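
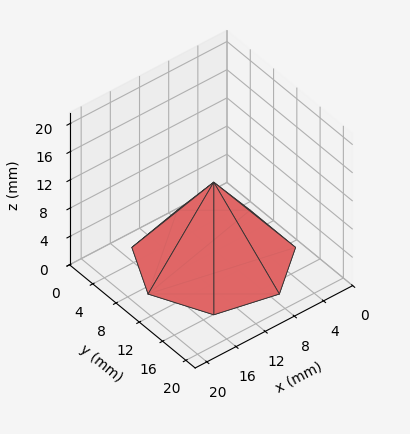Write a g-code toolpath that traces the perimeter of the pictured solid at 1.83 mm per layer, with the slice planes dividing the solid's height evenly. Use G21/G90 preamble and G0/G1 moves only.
Reading the render: the shape is a regular 7-sided pyramid, base circumscribed radius ≈ 9 mm, apex at z ≈ 11 mm (dimensions read to the nearest mm from the axis ticks). For the g-code, the solid's height is divided into equal slices at the stated Δz and each level perimeter traced with G1 moves after a G0 lift.

; perimeter-only toolpath
G21 ; units = mm
G90 ; absolute positioning
G28 ; home
; layer 1
G0 Z1.83
G0 X16.50 Y9.00
G1 X13.68 Y14.87
G1 X7.33 Y16.31
G1 X2.24 Y12.25
G1 X2.24 Y5.75
G1 X7.33 Y1.69
G1 X13.68 Y3.13
G1 X16.50 Y9.00
; layer 2
G0 Z3.67
G0 X15.00 Y9.00
G1 X12.74 Y13.69
G1 X7.67 Y14.85
G1 X3.59 Y11.60
G1 X3.59 Y6.40
G1 X7.67 Y3.15
G1 X12.74 Y4.31
G1 X15.00 Y9.00
; layer 3
G0 Z5.50
G0 X13.50 Y9.00
G1 X11.80 Y12.52
G1 X8.00 Y13.38
G1 X4.95 Y10.95
G1 X4.95 Y7.05
G1 X8.00 Y4.62
G1 X11.80 Y5.48
G1 X13.50 Y9.00
; layer 4
G0 Z7.33
G0 X12.00 Y9.00
G1 X10.87 Y11.35
G1 X8.33 Y11.92
G1 X6.30 Y10.30
G1 X6.30 Y7.70
G1 X8.33 Y6.08
G1 X10.87 Y6.65
G1 X12.00 Y9.00
; layer 5
G0 Z9.17
G0 X10.50 Y9.00
G1 X9.94 Y10.17
G1 X8.67 Y10.46
G1 X7.65 Y9.65
G1 X7.65 Y8.35
G1 X8.67 Y7.54
G1 X9.94 Y7.83
G1 X10.50 Y9.00
M2 ; end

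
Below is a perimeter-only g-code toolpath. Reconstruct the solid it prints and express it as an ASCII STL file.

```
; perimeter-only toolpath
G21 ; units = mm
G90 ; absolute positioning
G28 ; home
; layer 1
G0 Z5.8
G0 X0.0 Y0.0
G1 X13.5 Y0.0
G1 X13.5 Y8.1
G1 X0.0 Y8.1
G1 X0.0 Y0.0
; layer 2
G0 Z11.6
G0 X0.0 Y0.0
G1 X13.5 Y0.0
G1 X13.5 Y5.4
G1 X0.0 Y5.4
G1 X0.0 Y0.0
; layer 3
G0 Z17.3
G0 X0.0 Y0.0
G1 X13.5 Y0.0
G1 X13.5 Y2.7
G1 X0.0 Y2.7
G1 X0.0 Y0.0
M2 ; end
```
solid part
  facet normal 0.0000 0.0000 -1.0000
    outer loop
      vertex 13.5 10.8 0.0
      vertex 13.5 0.0 0.0
      vertex 0.0 0.0 0.0
    endloop
  endfacet
  facet normal 0.0000 0.0000 -1.0000
    outer loop
      vertex 0.0 10.8 0.0
      vertex 13.5 10.8 0.0
      vertex 0.0 0.0 0.0
    endloop
  endfacet
  facet normal 0.0000 -1.0000 0.0000
    outer loop
      vertex 0.0 0.0 0.0
      vertex 13.5 0.0 0.0
      vertex 13.5 0.0 23.1
    endloop
  endfacet
  facet normal 0.0000 -1.0000 0.0000
    outer loop
      vertex 0.0 0.0 0.0
      vertex 13.5 0.0 23.1
      vertex 0.0 0.0 23.1
    endloop
  endfacet
  facet normal 0.0000 0.9059 0.4235
    outer loop
      vertex 0.0 0.0 23.1
      vertex 13.5 0.0 23.1
      vertex 13.5 10.8 0.0
    endloop
  endfacet
  facet normal 0.0000 0.9059 0.4235
    outer loop
      vertex 0.0 0.0 23.1
      vertex 13.5 10.8 0.0
      vertex 0.0 10.8 0.0
    endloop
  endfacet
  facet normal -1.0000 0.0000 0.0000
    outer loop
      vertex 0.0 0.0 23.1
      vertex 0.0 10.8 0.0
      vertex 0.0 0.0 0.0
    endloop
  endfacet
  facet normal 1.0000 0.0000 0.0000
    outer loop
      vertex 13.5 0.0 0.0
      vertex 13.5 10.8 0.0
      vertex 13.5 0.0 23.1
    endloop
  endfacet
endsolid part

The G0 Z moves step by Δz≈5.8 mm. The G1 loops shrink linearly with z, so the solid tapers from its base footprint up to z≈23.1. Closing with a flat bottom cap and the tapered top and triangulating gives 8 facets — a wedge (ramp): 13.5 × 10.8 mm base, rising to 23.1 mm along the y=0 edge and sloping linearly to z=0 at y=10.8.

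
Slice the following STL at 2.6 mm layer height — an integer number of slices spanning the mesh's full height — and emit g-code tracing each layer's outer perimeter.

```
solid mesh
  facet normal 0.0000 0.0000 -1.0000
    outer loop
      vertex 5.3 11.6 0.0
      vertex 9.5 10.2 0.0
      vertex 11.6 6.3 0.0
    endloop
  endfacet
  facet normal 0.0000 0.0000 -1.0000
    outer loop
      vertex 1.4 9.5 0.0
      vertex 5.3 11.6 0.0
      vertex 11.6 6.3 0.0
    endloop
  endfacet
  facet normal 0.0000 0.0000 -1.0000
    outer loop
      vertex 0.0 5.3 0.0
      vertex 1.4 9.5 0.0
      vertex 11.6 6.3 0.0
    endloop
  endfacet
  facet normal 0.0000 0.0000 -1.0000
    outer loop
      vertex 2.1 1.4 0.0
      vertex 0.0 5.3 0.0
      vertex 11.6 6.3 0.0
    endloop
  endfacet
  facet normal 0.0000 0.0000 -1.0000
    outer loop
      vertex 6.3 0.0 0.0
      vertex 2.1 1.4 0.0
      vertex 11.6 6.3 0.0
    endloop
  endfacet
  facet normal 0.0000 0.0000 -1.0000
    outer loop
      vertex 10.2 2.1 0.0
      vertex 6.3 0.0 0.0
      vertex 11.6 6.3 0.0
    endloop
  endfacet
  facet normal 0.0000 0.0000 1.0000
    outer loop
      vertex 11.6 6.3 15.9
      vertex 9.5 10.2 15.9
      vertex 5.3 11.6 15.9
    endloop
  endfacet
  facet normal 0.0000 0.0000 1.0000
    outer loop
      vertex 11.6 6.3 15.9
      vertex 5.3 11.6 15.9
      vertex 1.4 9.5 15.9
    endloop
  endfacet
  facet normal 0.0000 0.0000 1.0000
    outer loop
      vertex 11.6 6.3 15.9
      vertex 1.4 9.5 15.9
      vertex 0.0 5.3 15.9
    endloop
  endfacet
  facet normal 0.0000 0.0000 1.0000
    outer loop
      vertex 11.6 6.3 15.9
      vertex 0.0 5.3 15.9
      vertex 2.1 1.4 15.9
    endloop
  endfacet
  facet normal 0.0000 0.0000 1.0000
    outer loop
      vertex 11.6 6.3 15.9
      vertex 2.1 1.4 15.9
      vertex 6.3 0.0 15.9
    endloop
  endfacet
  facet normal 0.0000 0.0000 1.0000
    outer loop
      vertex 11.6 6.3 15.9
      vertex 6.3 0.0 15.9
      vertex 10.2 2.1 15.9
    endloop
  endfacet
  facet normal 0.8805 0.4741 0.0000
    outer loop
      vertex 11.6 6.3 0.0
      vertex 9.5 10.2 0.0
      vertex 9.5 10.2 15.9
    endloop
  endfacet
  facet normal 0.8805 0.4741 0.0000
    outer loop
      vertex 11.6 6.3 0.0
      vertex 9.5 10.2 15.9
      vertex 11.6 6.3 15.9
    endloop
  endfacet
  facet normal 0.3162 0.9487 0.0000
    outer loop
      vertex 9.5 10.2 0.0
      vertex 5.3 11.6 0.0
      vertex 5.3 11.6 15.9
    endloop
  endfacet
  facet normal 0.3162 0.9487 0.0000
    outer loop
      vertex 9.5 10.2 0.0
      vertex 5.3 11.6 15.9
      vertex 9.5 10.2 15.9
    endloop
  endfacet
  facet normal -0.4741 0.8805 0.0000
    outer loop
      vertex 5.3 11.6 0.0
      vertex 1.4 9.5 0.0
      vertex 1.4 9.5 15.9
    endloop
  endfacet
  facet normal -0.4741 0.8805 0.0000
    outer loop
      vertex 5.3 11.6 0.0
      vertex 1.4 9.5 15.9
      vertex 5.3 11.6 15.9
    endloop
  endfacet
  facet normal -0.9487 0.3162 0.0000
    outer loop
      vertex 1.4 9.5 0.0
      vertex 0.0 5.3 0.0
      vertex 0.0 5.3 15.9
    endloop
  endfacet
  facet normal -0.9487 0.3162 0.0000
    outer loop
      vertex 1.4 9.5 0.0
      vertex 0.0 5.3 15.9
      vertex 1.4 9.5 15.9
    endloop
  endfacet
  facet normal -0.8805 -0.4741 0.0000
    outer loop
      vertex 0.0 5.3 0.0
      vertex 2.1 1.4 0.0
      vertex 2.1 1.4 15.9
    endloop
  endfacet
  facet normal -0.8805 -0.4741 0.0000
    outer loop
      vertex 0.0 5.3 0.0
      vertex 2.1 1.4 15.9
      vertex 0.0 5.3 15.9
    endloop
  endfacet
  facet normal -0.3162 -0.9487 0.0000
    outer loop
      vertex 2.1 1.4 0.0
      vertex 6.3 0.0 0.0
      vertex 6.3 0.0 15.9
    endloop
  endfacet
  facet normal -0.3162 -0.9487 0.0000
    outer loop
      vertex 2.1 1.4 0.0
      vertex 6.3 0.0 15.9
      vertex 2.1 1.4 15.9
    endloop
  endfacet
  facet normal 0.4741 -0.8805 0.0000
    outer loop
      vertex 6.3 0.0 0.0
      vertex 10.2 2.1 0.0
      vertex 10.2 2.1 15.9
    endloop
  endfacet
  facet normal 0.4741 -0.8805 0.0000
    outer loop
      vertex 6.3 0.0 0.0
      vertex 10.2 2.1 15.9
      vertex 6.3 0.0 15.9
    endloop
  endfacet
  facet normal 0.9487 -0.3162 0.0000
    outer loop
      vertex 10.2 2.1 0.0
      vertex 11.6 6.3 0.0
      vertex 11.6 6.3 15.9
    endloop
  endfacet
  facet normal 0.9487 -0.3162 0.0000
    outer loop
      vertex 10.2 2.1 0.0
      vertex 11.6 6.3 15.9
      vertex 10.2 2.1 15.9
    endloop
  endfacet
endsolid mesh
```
; perimeter-only toolpath
G21 ; units = mm
G90 ; absolute positioning
G28 ; home
; layer 1
G0 Z2.6
G0 X11.6 Y6.3
G1 X9.5 Y10.2
G1 X5.3 Y11.6
G1 X1.4 Y9.5
G1 X0.0 Y5.3
G1 X2.1 Y1.4
G1 X6.3 Y0.0
G1 X10.2 Y2.1
G1 X11.6 Y6.3
; layer 2
G0 Z5.3
G0 X11.6 Y6.3
G1 X9.5 Y10.2
G1 X5.3 Y11.6
G1 X1.4 Y9.5
G1 X0.0 Y5.3
G1 X2.1 Y1.4
G1 X6.3 Y0.0
G1 X10.2 Y2.1
G1 X11.6 Y6.3
; layer 3
G0 Z7.9
G0 X11.6 Y6.3
G1 X9.5 Y10.2
G1 X5.3 Y11.6
G1 X1.4 Y9.5
G1 X0.0 Y5.3
G1 X2.1 Y1.4
G1 X6.3 Y0.0
G1 X10.2 Y2.1
G1 X11.6 Y6.3
; layer 4
G0 Z10.6
G0 X11.6 Y6.3
G1 X9.5 Y10.2
G1 X5.3 Y11.6
G1 X1.4 Y9.5
G1 X0.0 Y5.3
G1 X2.1 Y1.4
G1 X6.3 Y0.0
G1 X10.2 Y2.1
G1 X11.6 Y6.3
; layer 5
G0 Z13.2
G0 X11.6 Y6.3
G1 X9.5 Y10.2
G1 X5.3 Y11.6
G1 X1.4 Y9.5
G1 X0.0 Y5.3
G1 X2.1 Y1.4
G1 X6.3 Y0.0
G1 X10.2 Y2.1
G1 X11.6 Y6.3
; layer 6
G0 Z15.9
G0 X11.6 Y6.3
G1 X9.5 Y10.2
G1 X5.3 Y11.6
G1 X1.4 Y9.5
G1 X0.0 Y5.3
G1 X2.1 Y1.4
G1 X6.3 Y0.0
G1 X10.2 Y2.1
G1 X11.6 Y6.3
M2 ; end

The solid is a regular 8-sided prism (a cylinder approximated with 8 flat sides), circumscribed radius ≈ 5.8 mm, height ≈ 15.9 mm. Slicing at Δz = 2.6 mm — 6 equal slices spanning the solid's height, so layer i sits at z = i·h/6 — gives 6 non-empty perimeters. Each is a 8-segment closed polygon; G0 lifts to the layer z and rapids to the start vertex, then G1 traces the edges.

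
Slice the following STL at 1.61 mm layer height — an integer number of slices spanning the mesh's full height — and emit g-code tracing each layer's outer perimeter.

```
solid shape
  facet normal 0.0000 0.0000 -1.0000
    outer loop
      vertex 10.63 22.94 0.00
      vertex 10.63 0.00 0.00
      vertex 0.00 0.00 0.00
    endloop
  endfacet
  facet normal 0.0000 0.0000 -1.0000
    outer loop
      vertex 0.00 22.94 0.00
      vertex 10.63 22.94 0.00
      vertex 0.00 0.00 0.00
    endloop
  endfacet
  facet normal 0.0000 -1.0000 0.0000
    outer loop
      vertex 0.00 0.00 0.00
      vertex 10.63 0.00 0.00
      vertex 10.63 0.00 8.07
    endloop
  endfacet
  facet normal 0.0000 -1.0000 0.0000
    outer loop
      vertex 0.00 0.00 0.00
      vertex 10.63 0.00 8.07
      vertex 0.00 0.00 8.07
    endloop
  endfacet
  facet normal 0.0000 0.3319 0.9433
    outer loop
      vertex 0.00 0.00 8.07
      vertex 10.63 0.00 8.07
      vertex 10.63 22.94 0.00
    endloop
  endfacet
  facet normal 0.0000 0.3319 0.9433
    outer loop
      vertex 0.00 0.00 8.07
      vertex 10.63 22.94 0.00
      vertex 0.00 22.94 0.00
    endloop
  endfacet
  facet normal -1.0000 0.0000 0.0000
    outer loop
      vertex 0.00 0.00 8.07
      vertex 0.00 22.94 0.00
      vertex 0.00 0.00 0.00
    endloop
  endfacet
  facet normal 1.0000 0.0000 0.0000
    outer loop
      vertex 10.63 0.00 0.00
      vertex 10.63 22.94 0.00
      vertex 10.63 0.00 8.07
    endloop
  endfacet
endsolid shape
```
; perimeter-only toolpath
G21 ; units = mm
G90 ; absolute positioning
G28 ; home
; layer 1
G0 Z1.61
G0 X0.00 Y0.00
G1 X10.63 Y0.00
G1 X10.63 Y18.35
G1 X0.00 Y18.35
G1 X0.00 Y0.00
; layer 2
G0 Z3.23
G0 X0.00 Y0.00
G1 X10.63 Y0.00
G1 X10.63 Y13.76
G1 X0.00 Y13.76
G1 X0.00 Y0.00
; layer 3
G0 Z4.84
G0 X0.00 Y0.00
G1 X10.63 Y0.00
G1 X10.63 Y9.18
G1 X0.00 Y9.18
G1 X0.00 Y0.00
; layer 4
G0 Z6.46
G0 X0.00 Y0.00
G1 X10.63 Y0.00
G1 X10.63 Y4.59
G1 X0.00 Y4.59
G1 X0.00 Y0.00
M2 ; end

The solid is a wedge (ramp): 10.6 × 22.9 mm base, rising to 8.07 mm along the y=0 edge and sloping linearly to z=0 at y=22.9. Slicing at Δz = 1.61 mm — 5 equal slices spanning the solid's height, so layer i sits at z = i·h/5 — gives 4 non-empty perimeters. Each is a 4-segment closed polygon; G0 lifts to the layer z and rapids to the start vertex, then G1 traces the edges. The cross-section shrinks linearly with z (the slice at the apex is degenerate and omitted).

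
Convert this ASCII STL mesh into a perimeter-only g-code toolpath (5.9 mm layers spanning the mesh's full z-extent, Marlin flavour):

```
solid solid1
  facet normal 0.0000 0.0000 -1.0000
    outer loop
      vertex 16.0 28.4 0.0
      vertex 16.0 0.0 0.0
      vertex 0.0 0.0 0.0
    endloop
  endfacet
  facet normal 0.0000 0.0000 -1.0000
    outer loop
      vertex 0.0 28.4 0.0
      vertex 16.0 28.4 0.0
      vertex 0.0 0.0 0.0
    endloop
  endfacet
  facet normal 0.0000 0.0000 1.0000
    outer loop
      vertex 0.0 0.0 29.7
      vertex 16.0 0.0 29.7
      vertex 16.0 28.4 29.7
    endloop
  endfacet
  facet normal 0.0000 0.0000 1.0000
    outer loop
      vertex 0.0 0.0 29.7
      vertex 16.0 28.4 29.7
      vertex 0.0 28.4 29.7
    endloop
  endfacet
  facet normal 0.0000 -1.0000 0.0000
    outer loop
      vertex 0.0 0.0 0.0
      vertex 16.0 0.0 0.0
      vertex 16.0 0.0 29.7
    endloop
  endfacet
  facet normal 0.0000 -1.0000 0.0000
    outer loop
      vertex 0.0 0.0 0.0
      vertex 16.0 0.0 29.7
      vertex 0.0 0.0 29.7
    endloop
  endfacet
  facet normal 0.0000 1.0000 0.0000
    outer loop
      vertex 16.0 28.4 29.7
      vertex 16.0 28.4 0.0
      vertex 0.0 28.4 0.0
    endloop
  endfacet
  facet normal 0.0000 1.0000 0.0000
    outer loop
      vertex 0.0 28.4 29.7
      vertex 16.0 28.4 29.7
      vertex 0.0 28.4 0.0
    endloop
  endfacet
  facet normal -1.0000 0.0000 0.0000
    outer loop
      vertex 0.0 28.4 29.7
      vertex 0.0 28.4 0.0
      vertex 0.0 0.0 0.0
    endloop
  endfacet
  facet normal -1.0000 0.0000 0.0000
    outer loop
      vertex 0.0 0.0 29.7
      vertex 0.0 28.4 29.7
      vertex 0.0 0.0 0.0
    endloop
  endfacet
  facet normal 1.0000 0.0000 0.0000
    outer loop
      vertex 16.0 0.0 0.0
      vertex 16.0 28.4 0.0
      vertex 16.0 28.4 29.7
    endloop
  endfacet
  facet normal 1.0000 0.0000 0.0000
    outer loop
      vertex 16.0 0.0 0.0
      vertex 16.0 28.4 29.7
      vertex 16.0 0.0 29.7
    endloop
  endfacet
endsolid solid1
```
; perimeter-only toolpath
G21 ; units = mm
G90 ; absolute positioning
G28 ; home
; layer 1
G0 Z5.9
G0 X0.0 Y0.0
G1 X16.0 Y0.0
G1 X16.0 Y28.4
G1 X0.0 Y28.4
G1 X0.0 Y0.0
; layer 2
G0 Z11.9
G0 X0.0 Y0.0
G1 X16.0 Y0.0
G1 X16.0 Y28.4
G1 X0.0 Y28.4
G1 X0.0 Y0.0
; layer 3
G0 Z17.8
G0 X0.0 Y0.0
G1 X16.0 Y0.0
G1 X16.0 Y28.4
G1 X0.0 Y28.4
G1 X0.0 Y0.0
; layer 4
G0 Z23.8
G0 X0.0 Y0.0
G1 X16.0 Y0.0
G1 X16.0 Y28.4
G1 X0.0 Y28.4
G1 X0.0 Y0.0
; layer 5
G0 Z29.7
G0 X0.0 Y0.0
G1 X16.0 Y0.0
G1 X16.0 Y28.4
G1 X0.0 Y28.4
G1 X0.0 Y0.0
M2 ; end

The solid is a rectangular box, roughly 16 × 28.4 mm footprint and 29.7 mm tall. Slicing at Δz = 5.9 mm — 5 equal slices spanning the solid's height, so layer i sits at z = i·h/5 — gives 5 non-empty perimeters. Each is a 4-segment closed polygon; G0 lifts to the layer z and rapids to the start vertex, then G1 traces the edges.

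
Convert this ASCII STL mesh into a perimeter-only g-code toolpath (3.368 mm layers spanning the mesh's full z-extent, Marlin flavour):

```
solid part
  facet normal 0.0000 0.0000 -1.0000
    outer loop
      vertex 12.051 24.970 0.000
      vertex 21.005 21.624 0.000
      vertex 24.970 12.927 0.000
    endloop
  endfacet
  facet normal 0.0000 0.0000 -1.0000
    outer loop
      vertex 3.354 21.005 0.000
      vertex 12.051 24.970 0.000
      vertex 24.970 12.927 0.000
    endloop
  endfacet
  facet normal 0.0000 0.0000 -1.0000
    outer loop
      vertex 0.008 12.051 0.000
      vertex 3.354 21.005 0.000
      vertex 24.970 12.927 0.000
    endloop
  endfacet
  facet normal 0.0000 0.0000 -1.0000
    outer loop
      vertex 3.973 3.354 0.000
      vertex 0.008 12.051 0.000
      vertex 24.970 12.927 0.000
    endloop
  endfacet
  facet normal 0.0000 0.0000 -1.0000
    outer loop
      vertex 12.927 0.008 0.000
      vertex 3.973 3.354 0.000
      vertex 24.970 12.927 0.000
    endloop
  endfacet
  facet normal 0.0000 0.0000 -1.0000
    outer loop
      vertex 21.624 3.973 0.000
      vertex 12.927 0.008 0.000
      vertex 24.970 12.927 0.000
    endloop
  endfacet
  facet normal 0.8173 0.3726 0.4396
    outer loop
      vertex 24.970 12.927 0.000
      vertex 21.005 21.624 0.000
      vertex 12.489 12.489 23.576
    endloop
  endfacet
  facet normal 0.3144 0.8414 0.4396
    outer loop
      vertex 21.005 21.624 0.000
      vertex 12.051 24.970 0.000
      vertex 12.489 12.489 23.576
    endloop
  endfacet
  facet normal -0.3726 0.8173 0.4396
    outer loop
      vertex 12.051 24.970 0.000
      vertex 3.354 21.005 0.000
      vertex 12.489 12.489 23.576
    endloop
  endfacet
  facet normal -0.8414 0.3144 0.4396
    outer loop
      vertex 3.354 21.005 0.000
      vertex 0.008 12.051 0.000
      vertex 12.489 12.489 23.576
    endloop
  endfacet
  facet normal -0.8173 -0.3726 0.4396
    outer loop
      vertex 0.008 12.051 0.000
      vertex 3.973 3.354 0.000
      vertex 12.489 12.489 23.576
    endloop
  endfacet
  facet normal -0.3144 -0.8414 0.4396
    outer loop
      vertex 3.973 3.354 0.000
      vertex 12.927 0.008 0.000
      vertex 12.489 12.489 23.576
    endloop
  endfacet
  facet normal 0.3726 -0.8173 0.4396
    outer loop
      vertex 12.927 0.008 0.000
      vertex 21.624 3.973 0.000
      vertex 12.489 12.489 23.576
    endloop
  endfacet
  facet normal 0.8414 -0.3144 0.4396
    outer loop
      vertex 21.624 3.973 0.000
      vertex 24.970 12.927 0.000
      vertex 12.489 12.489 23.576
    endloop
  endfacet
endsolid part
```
; perimeter-only toolpath
G21 ; units = mm
G90 ; absolute positioning
G28 ; home
; layer 1
G0 Z3.368
G0 X23.187 Y12.864
G1 X19.788 Y20.319
G1 X12.114 Y23.187
G1 X4.659 Y19.788
G1 X1.791 Y12.114
G1 X5.190 Y4.659
G1 X12.864 Y1.791
G1 X20.319 Y5.190
G1 X23.187 Y12.864
; layer 2
G0 Z6.736
G0 X21.404 Y12.802
G1 X18.572 Y19.014
G1 X12.176 Y21.404
G1 X5.964 Y18.572
G1 X3.574 Y12.176
G1 X6.406 Y5.964
G1 X12.802 Y3.574
G1 X19.014 Y6.406
G1 X21.404 Y12.802
; layer 3
G0 Z10.104
G0 X19.621 Y12.739
G1 X17.355 Y17.709
G1 X12.239 Y19.621
G1 X7.269 Y17.355
G1 X5.357 Y12.239
G1 X7.623 Y7.269
G1 X12.739 Y5.357
G1 X17.709 Y7.623
G1 X19.621 Y12.739
; layer 4
G0 Z13.472
G0 X17.838 Y12.677
G1 X16.139 Y16.404
G1 X12.301 Y17.838
G1 X8.574 Y16.139
G1 X7.140 Y12.301
G1 X8.839 Y8.574
G1 X12.677 Y7.140
G1 X16.404 Y8.839
G1 X17.838 Y12.677
; layer 5
G0 Z16.840
G0 X16.055 Y12.614
G1 X14.922 Y15.099
G1 X12.364 Y16.055
G1 X9.879 Y14.922
G1 X8.923 Y12.364
G1 X10.056 Y9.879
G1 X12.614 Y8.923
G1 X15.099 Y10.056
G1 X16.055 Y12.614
; layer 6
G0 Z20.208
G0 X14.272 Y12.552
G1 X13.706 Y13.794
G1 X12.426 Y14.272
G1 X11.184 Y13.706
G1 X10.706 Y12.426
G1 X11.272 Y11.184
G1 X12.552 Y10.706
G1 X13.794 Y11.272
G1 X14.272 Y12.552
M2 ; end

The solid is a regular 8-sided pyramid, base circumscribed radius ≈ 12.5 mm, apex at z ≈ 23.6 mm. Slicing at Δz = 3.368 mm — 7 equal slices spanning the solid's height, so layer i sits at z = i·h/7 — gives 6 non-empty perimeters. Each is a 8-segment closed polygon; G0 lifts to the layer z and rapids to the start vertex, then G1 traces the edges. The cross-section shrinks linearly with z (the slice at the apex is degenerate and omitted).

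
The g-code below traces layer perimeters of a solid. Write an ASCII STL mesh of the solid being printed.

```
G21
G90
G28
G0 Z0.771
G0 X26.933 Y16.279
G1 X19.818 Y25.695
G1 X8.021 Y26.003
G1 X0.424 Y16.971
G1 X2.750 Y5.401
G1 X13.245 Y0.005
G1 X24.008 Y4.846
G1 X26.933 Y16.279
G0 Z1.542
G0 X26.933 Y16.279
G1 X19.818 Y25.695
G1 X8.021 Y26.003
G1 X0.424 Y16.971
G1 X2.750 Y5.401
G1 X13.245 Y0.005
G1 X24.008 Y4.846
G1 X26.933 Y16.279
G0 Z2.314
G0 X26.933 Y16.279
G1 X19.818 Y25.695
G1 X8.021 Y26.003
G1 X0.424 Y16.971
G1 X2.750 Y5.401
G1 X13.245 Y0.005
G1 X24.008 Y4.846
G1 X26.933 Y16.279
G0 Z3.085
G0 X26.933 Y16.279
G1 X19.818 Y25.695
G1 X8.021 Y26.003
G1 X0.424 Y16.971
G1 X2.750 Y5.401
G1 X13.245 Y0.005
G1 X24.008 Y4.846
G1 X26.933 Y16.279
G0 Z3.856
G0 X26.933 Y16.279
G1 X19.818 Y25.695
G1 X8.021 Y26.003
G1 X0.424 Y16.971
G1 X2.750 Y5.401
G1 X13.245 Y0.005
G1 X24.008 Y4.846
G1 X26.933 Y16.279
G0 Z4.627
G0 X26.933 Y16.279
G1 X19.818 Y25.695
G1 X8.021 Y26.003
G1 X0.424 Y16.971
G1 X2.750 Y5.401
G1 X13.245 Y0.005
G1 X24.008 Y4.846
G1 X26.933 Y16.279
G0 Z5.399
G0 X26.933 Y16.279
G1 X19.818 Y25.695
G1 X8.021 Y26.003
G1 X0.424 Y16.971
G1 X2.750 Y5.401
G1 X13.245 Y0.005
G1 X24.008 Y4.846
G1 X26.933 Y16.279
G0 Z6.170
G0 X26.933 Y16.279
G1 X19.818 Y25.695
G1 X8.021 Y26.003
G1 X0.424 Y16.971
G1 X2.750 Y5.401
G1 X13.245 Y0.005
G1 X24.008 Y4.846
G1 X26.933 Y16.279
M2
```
solid part
  facet normal 0.0000 0.0000 -1.0000
    outer loop
      vertex 8.021 26.003 0.000
      vertex 19.818 25.695 0.000
      vertex 26.933 16.279 0.000
    endloop
  endfacet
  facet normal 0.0000 0.0000 -1.0000
    outer loop
      vertex 0.424 16.971 0.000
      vertex 8.021 26.003 0.000
      vertex 26.933 16.279 0.000
    endloop
  endfacet
  facet normal 0.0000 0.0000 -1.0000
    outer loop
      vertex 2.750 5.401 0.000
      vertex 0.424 16.971 0.000
      vertex 26.933 16.279 0.000
    endloop
  endfacet
  facet normal 0.0000 0.0000 -1.0000
    outer loop
      vertex 13.245 0.005 0.000
      vertex 2.750 5.401 0.000
      vertex 26.933 16.279 0.000
    endloop
  endfacet
  facet normal 0.0000 0.0000 -1.0000
    outer loop
      vertex 24.008 4.846 0.000
      vertex 13.245 0.005 0.000
      vertex 26.933 16.279 0.000
    endloop
  endfacet
  facet normal 0.0000 0.0000 1.0000
    outer loop
      vertex 26.933 16.279 6.170
      vertex 19.818 25.695 6.170
      vertex 8.021 26.003 6.170
    endloop
  endfacet
  facet normal 0.0000 0.0000 1.0000
    outer loop
      vertex 26.933 16.279 6.170
      vertex 8.021 26.003 6.170
      vertex 0.424 16.971 6.170
    endloop
  endfacet
  facet normal 0.0000 0.0000 1.0000
    outer loop
      vertex 26.933 16.279 6.170
      vertex 0.424 16.971 6.170
      vertex 2.750 5.401 6.170
    endloop
  endfacet
  facet normal 0.0000 0.0000 1.0000
    outer loop
      vertex 26.933 16.279 6.170
      vertex 2.750 5.401 6.170
      vertex 13.245 0.005 6.170
    endloop
  endfacet
  facet normal 0.0000 0.0000 1.0000
    outer loop
      vertex 26.933 16.279 6.170
      vertex 13.245 0.005 6.170
      vertex 24.008 4.846 6.170
    endloop
  endfacet
  facet normal 0.7978 0.6029 0.0000
    outer loop
      vertex 26.933 16.279 0.000
      vertex 19.818 25.695 0.000
      vertex 19.818 25.695 6.170
    endloop
  endfacet
  facet normal 0.7978 0.6029 0.0000
    outer loop
      vertex 26.933 16.279 0.000
      vertex 19.818 25.695 6.170
      vertex 26.933 16.279 6.170
    endloop
  endfacet
  facet normal 0.0261 0.9997 0.0000
    outer loop
      vertex 19.818 25.695 0.000
      vertex 8.021 26.003 0.000
      vertex 8.021 26.003 6.170
    endloop
  endfacet
  facet normal 0.0261 0.9997 0.0000
    outer loop
      vertex 19.818 25.695 0.000
      vertex 8.021 26.003 6.170
      vertex 19.818 25.695 6.170
    endloop
  endfacet
  facet normal -0.7653 0.6437 0.0000
    outer loop
      vertex 8.021 26.003 0.000
      vertex 0.424 16.971 0.000
      vertex 0.424 16.971 6.170
    endloop
  endfacet
  facet normal -0.7653 0.6437 0.0000
    outer loop
      vertex 8.021 26.003 0.000
      vertex 0.424 16.971 6.170
      vertex 8.021 26.003 6.170
    endloop
  endfacet
  facet normal -0.9804 -0.1971 0.0000
    outer loop
      vertex 0.424 16.971 0.000
      vertex 2.750 5.401 0.000
      vertex 2.750 5.401 6.170
    endloop
  endfacet
  facet normal -0.9804 -0.1971 0.0000
    outer loop
      vertex 0.424 16.971 0.000
      vertex 2.750 5.401 6.170
      vertex 0.424 16.971 6.170
    endloop
  endfacet
  facet normal -0.4573 -0.8893 0.0000
    outer loop
      vertex 2.750 5.401 0.000
      vertex 13.245 0.005 0.000
      vertex 13.245 0.005 6.170
    endloop
  endfacet
  facet normal -0.4573 -0.8893 0.0000
    outer loop
      vertex 2.750 5.401 0.000
      vertex 13.245 0.005 6.170
      vertex 2.750 5.401 6.170
    endloop
  endfacet
  facet normal 0.4102 -0.9120 0.0000
    outer loop
      vertex 13.245 0.005 0.000
      vertex 24.008 4.846 0.000
      vertex 24.008 4.846 6.170
    endloop
  endfacet
  facet normal 0.4102 -0.9120 0.0000
    outer loop
      vertex 13.245 0.005 0.000
      vertex 24.008 4.846 6.170
      vertex 13.245 0.005 6.170
    endloop
  endfacet
  facet normal 0.9688 -0.2479 0.0000
    outer loop
      vertex 24.008 4.846 0.000
      vertex 26.933 16.279 0.000
      vertex 26.933 16.279 6.170
    endloop
  endfacet
  facet normal 0.9688 -0.2479 0.0000
    outer loop
      vertex 24.008 4.846 0.000
      vertex 26.933 16.279 6.170
      vertex 24.008 4.846 6.170
    endloop
  endfacet
endsolid part

The G0 Z moves step by Δz≈0.771 mm. Every layer's G1 loop is the same polygon, so the solid is a straight extrusion of it from z=0 to z≈6.17. Closing with flat bottom and top caps and triangulating gives 24 facets — a regular 7-sided prism (a cylinder approximated with 7 flat sides), circumscribed radius ≈ 13.6 mm, height ≈ 6.17 mm.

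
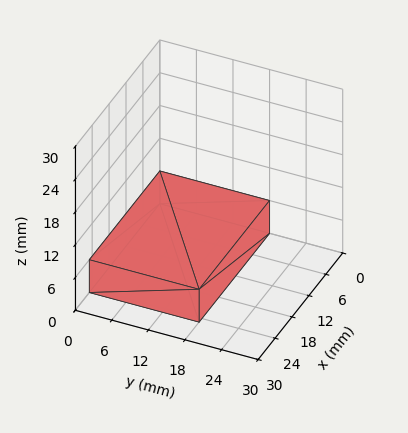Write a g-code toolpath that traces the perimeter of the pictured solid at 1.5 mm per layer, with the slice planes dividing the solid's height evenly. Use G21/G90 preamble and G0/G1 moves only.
Reading the render: the shape is a rectangular box, roughly 25 × 18 mm footprint and 6 mm tall (dimensions read to the nearest mm from the axis ticks). For the g-code, the solid's height is divided into equal slices at the stated Δz and each level perimeter traced with G1 moves after a G0 lift.

; perimeter-only toolpath
G21 ; units = mm
G90 ; absolute positioning
G28 ; home
; layer 1
G0 Z1.5
G0 X0.0 Y0.0
G1 X25.0 Y0.0
G1 X25.0 Y18.0
G1 X0.0 Y18.0
G1 X0.0 Y0.0
; layer 2
G0 Z3.0
G0 X0.0 Y0.0
G1 X25.0 Y0.0
G1 X25.0 Y18.0
G1 X0.0 Y18.0
G1 X0.0 Y0.0
; layer 3
G0 Z4.5
G0 X0.0 Y0.0
G1 X25.0 Y0.0
G1 X25.0 Y18.0
G1 X0.0 Y18.0
G1 X0.0 Y0.0
; layer 4
G0 Z6.0
G0 X0.0 Y0.0
G1 X25.0 Y0.0
G1 X25.0 Y18.0
G1 X0.0 Y18.0
G1 X0.0 Y0.0
M2 ; end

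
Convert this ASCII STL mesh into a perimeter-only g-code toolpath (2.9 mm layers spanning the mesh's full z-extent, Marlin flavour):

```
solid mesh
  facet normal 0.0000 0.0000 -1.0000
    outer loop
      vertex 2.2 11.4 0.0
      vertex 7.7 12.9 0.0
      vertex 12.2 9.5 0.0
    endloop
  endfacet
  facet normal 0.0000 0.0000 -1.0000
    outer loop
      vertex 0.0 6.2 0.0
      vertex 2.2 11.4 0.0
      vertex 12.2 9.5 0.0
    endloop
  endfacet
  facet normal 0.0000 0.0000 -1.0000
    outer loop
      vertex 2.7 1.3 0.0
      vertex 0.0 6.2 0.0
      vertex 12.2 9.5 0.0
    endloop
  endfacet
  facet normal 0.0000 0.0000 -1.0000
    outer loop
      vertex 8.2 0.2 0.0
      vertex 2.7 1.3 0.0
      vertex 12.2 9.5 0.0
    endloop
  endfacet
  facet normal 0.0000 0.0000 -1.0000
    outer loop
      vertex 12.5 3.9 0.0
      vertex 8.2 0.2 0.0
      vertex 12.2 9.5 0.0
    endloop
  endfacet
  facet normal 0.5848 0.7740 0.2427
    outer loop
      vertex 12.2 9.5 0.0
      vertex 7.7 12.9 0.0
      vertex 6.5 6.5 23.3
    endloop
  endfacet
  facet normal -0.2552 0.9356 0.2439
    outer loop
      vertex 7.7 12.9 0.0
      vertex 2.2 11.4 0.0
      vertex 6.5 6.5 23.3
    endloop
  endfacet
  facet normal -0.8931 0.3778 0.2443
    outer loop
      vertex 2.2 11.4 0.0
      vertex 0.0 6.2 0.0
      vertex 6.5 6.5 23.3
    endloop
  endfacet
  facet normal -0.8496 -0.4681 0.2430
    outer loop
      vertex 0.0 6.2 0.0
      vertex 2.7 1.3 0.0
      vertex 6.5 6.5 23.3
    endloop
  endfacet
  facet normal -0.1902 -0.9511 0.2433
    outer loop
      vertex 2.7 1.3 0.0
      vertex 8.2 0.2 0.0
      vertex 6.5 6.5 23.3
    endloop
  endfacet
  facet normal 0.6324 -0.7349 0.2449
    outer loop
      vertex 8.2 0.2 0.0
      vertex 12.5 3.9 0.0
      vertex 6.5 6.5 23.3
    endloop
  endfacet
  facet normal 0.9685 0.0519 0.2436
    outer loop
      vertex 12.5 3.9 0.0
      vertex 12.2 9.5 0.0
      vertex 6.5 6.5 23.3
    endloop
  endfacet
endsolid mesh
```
; perimeter-only toolpath
G21 ; units = mm
G90 ; absolute positioning
G28 ; home
; layer 1
G0 Z2.9
G0 X11.5 Y9.1
G1 X7.5 Y12.1
G1 X2.7 Y10.8
G1 X0.8 Y6.2
G1 X3.2 Y1.9
G1 X8.0 Y1.0
G1 X11.8 Y4.2
G1 X11.5 Y9.1
; layer 2
G0 Z5.8
G0 X10.8 Y8.8
G1 X7.4 Y11.3
G1 X3.3 Y10.2
G1 X1.6 Y6.3
G1 X3.7 Y2.6
G1 X7.8 Y1.8
G1 X11.0 Y4.5
G1 X10.8 Y8.8
; layer 3
G0 Z8.7
G0 X10.1 Y8.4
G1 X7.2 Y10.5
G1 X3.8 Y9.6
G1 X2.4 Y6.3
G1 X4.1 Y3.2
G1 X7.6 Y2.6
G1 X10.2 Y4.9
G1 X10.1 Y8.4
; layer 4
G0 Z11.7
G0 X9.3 Y8.0
G1 X7.1 Y9.7
G1 X4.3 Y8.9
G1 X3.2 Y6.3
G1 X4.6 Y3.9
G1 X7.3 Y3.4
G1 X9.5 Y5.2
G1 X9.3 Y8.0
; layer 5
G0 Z14.6
G0 X8.6 Y7.6
G1 X7.0 Y8.9
G1 X4.9 Y8.3
G1 X4.1 Y6.4
G1 X5.1 Y4.5
G1 X7.1 Y4.1
G1 X8.8 Y5.5
G1 X8.6 Y7.6
; layer 6
G0 Z17.5
G0 X7.9 Y7.2
G1 X6.8 Y8.1
G1 X5.4 Y7.7
G1 X4.9 Y6.4
G1 X5.5 Y5.2
G1 X6.9 Y4.9
G1 X8.0 Y5.8
G1 X7.9 Y7.2
; layer 7
G0 Z20.4
G0 X7.2 Y6.9
G1 X6.7 Y7.3
G1 X6.0 Y7.1
G1 X5.7 Y6.5
G1 X6.0 Y5.8
G1 X6.7 Y5.7
G1 X7.2 Y6.2
G1 X7.2 Y6.9
M2 ; end

The solid is a regular 7-sided pyramid, base circumscribed radius ≈ 6.5 mm, apex at z ≈ 23.3 mm. Slicing at Δz = 2.9 mm — 8 equal slices spanning the solid's height, so layer i sits at z = i·h/8 — gives 7 non-empty perimeters. Each is a 7-segment closed polygon; G0 lifts to the layer z and rapids to the start vertex, then G1 traces the edges. The cross-section shrinks linearly with z (the slice at the apex is degenerate and omitted).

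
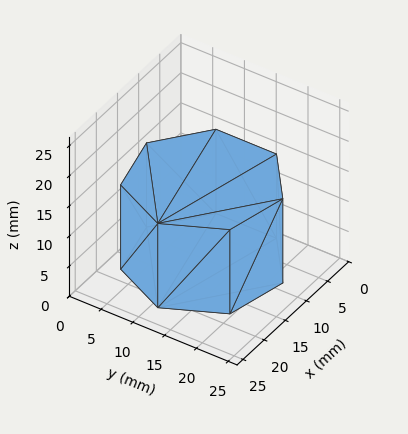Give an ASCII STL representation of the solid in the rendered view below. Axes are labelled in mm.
Reading the render: the shape is a regular 7-sided prism (a cylinder approximated with 7 flat sides), circumscribed radius ≈ 11 mm, height ≈ 14 mm (dimensions read to the nearest mm from the axis ticks). For the STL, each face is triangulated and given an outward normal.

solid part
  facet normal 0.0000 0.0000 -1.0000
    outer loop
      vertex 8.55 21.72 0.00
      vertex 17.86 19.60 0.00
      vertex 22.00 11.00 0.00
    endloop
  endfacet
  facet normal 0.0000 0.0000 -1.0000
    outer loop
      vertex 1.09 15.77 0.00
      vertex 8.55 21.72 0.00
      vertex 22.00 11.00 0.00
    endloop
  endfacet
  facet normal 0.0000 0.0000 -1.0000
    outer loop
      vertex 1.09 6.23 0.00
      vertex 1.09 15.77 0.00
      vertex 22.00 11.00 0.00
    endloop
  endfacet
  facet normal 0.0000 0.0000 -1.0000
    outer loop
      vertex 8.55 0.28 0.00
      vertex 1.09 6.23 0.00
      vertex 22.00 11.00 0.00
    endloop
  endfacet
  facet normal 0.0000 0.0000 -1.0000
    outer loop
      vertex 17.86 2.40 0.00
      vertex 8.55 0.28 0.00
      vertex 22.00 11.00 0.00
    endloop
  endfacet
  facet normal 0.0000 0.0000 1.0000
    outer loop
      vertex 22.00 11.00 14.00
      vertex 17.86 19.60 14.00
      vertex 8.55 21.72 14.00
    endloop
  endfacet
  facet normal 0.0000 0.0000 1.0000
    outer loop
      vertex 22.00 11.00 14.00
      vertex 8.55 21.72 14.00
      vertex 1.09 15.77 14.00
    endloop
  endfacet
  facet normal 0.0000 0.0000 1.0000
    outer loop
      vertex 22.00 11.00 14.00
      vertex 1.09 15.77 14.00
      vertex 1.09 6.23 14.00
    endloop
  endfacet
  facet normal 0.0000 0.0000 1.0000
    outer loop
      vertex 22.00 11.00 14.00
      vertex 1.09 6.23 14.00
      vertex 8.55 0.28 14.00
    endloop
  endfacet
  facet normal 0.0000 0.0000 1.0000
    outer loop
      vertex 22.00 11.00 14.00
      vertex 8.55 0.28 14.00
      vertex 17.86 2.40 14.00
    endloop
  endfacet
  facet normal 0.9010 0.4338 0.0000
    outer loop
      vertex 22.00 11.00 0.00
      vertex 17.86 19.60 0.00
      vertex 17.86 19.60 14.00
    endloop
  endfacet
  facet normal 0.9010 0.4338 0.0000
    outer loop
      vertex 22.00 11.00 0.00
      vertex 17.86 19.60 14.00
      vertex 22.00 11.00 14.00
    endloop
  endfacet
  facet normal 0.2220 0.9750 0.0000
    outer loop
      vertex 17.86 19.60 0.00
      vertex 8.55 21.72 0.00
      vertex 8.55 21.72 14.00
    endloop
  endfacet
  facet normal 0.2220 0.9750 0.0000
    outer loop
      vertex 17.86 19.60 0.00
      vertex 8.55 21.72 14.00
      vertex 17.86 19.60 14.00
    endloop
  endfacet
  facet normal -0.6235 0.7818 0.0000
    outer loop
      vertex 8.55 21.72 0.00
      vertex 1.09 15.77 0.00
      vertex 1.09 15.77 14.00
    endloop
  endfacet
  facet normal -0.6235 0.7818 0.0000
    outer loop
      vertex 8.55 21.72 0.00
      vertex 1.09 15.77 14.00
      vertex 8.55 21.72 14.00
    endloop
  endfacet
  facet normal -1.0000 0.0000 0.0000
    outer loop
      vertex 1.09 15.77 0.00
      vertex 1.09 6.23 0.00
      vertex 1.09 6.23 14.00
    endloop
  endfacet
  facet normal -1.0000 0.0000 0.0000
    outer loop
      vertex 1.09 15.77 0.00
      vertex 1.09 6.23 14.00
      vertex 1.09 15.77 14.00
    endloop
  endfacet
  facet normal -0.6235 -0.7818 0.0000
    outer loop
      vertex 1.09 6.23 0.00
      vertex 8.55 0.28 0.00
      vertex 8.55 0.28 14.00
    endloop
  endfacet
  facet normal -0.6235 -0.7818 0.0000
    outer loop
      vertex 1.09 6.23 0.00
      vertex 8.55 0.28 14.00
      vertex 1.09 6.23 14.00
    endloop
  endfacet
  facet normal 0.2220 -0.9750 0.0000
    outer loop
      vertex 8.55 0.28 0.00
      vertex 17.86 2.40 0.00
      vertex 17.86 2.40 14.00
    endloop
  endfacet
  facet normal 0.2220 -0.9750 0.0000
    outer loop
      vertex 8.55 0.28 0.00
      vertex 17.86 2.40 14.00
      vertex 8.55 0.28 14.00
    endloop
  endfacet
  facet normal 0.9010 -0.4338 0.0000
    outer loop
      vertex 17.86 2.40 0.00
      vertex 22.00 11.00 0.00
      vertex 22.00 11.00 14.00
    endloop
  endfacet
  facet normal 0.9010 -0.4338 0.0000
    outer loop
      vertex 17.86 2.40 0.00
      vertex 22.00 11.00 14.00
      vertex 17.86 2.40 14.00
    endloop
  endfacet
endsolid part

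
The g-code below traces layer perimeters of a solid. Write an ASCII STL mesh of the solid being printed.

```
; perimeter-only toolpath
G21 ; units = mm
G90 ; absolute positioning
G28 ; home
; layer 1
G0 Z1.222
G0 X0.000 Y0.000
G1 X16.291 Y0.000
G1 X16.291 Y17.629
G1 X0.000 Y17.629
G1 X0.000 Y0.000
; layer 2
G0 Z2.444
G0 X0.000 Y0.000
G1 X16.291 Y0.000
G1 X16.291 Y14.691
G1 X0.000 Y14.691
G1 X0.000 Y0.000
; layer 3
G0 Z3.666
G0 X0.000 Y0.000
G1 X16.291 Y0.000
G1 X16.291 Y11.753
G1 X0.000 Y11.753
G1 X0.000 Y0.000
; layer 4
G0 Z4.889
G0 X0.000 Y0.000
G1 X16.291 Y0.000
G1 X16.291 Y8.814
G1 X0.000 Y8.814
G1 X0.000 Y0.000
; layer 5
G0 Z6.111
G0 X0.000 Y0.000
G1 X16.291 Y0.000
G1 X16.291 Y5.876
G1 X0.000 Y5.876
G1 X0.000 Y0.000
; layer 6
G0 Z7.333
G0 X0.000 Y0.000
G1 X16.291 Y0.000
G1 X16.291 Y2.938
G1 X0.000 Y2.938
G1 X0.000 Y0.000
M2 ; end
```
solid part
  facet normal 0.0000 0.0000 -1.0000
    outer loop
      vertex 16.291 20.567 0.000
      vertex 16.291 0.000 0.000
      vertex 0.000 0.000 0.000
    endloop
  endfacet
  facet normal 0.0000 0.0000 -1.0000
    outer loop
      vertex 0.000 20.567 0.000
      vertex 16.291 20.567 0.000
      vertex 0.000 0.000 0.000
    endloop
  endfacet
  facet normal 0.0000 -1.0000 0.0000
    outer loop
      vertex 0.000 0.000 0.000
      vertex 16.291 0.000 0.000
      vertex 16.291 0.000 8.555
    endloop
  endfacet
  facet normal 0.0000 -1.0000 0.0000
    outer loop
      vertex 0.000 0.000 0.000
      vertex 16.291 0.000 8.555
      vertex 0.000 0.000 8.555
    endloop
  endfacet
  facet normal 0.0000 0.3841 0.9233
    outer loop
      vertex 0.000 0.000 8.555
      vertex 16.291 0.000 8.555
      vertex 16.291 20.567 0.000
    endloop
  endfacet
  facet normal 0.0000 0.3841 0.9233
    outer loop
      vertex 0.000 0.000 8.555
      vertex 16.291 20.567 0.000
      vertex 0.000 20.567 0.000
    endloop
  endfacet
  facet normal -1.0000 0.0000 0.0000
    outer loop
      vertex 0.000 0.000 8.555
      vertex 0.000 20.567 0.000
      vertex 0.000 0.000 0.000
    endloop
  endfacet
  facet normal 1.0000 0.0000 0.0000
    outer loop
      vertex 16.291 0.000 0.000
      vertex 16.291 20.567 0.000
      vertex 16.291 0.000 8.555
    endloop
  endfacet
endsolid part

The G0 Z moves step by Δz≈1.222 mm. The G1 loops shrink linearly with z, so the solid tapers from its base footprint up to z≈8.55. Closing with a flat bottom cap and the tapered top and triangulating gives 8 facets — a wedge (ramp): 16.3 × 20.6 mm base, rising to 8.55 mm along the y=0 edge and sloping linearly to z=0 at y=20.6.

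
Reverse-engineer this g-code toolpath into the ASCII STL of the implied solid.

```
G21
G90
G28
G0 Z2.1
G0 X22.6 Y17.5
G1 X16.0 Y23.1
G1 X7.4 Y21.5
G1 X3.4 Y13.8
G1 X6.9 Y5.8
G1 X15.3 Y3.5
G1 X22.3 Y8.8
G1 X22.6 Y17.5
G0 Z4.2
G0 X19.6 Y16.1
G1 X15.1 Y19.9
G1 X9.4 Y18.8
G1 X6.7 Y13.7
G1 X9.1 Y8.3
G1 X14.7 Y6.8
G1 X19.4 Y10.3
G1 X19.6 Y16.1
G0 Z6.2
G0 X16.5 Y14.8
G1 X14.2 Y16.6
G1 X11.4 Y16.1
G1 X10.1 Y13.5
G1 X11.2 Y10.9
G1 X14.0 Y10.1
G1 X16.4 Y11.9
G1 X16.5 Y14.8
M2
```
solid part
  facet normal 0.0000 0.0000 -1.0000
    outer loop
      vertex 5.4 24.2 0.0
      vertex 16.8 26.4 0.0
      vertex 25.7 18.8 0.0
    endloop
  endfacet
  facet normal 0.0000 0.0000 -1.0000
    outer loop
      vertex 0.0 13.9 0.0
      vertex 5.4 24.2 0.0
      vertex 25.7 18.8 0.0
    endloop
  endfacet
  facet normal 0.0000 0.0000 -1.0000
    outer loop
      vertex 4.7 3.2 0.0
      vertex 0.0 13.9 0.0
      vertex 25.7 18.8 0.0
    endloop
  endfacet
  facet normal 0.0000 0.0000 -1.0000
    outer loop
      vertex 15.9 0.2 0.0
      vertex 4.7 3.2 0.0
      vertex 25.7 18.8 0.0
    endloop
  endfacet
  facet normal 0.0000 0.0000 -1.0000
    outer loop
      vertex 25.3 7.2 0.0
      vertex 15.9 0.2 0.0
      vertex 25.7 18.8 0.0
    endloop
  endfacet
  facet normal 0.3675 0.4303 0.8245
    outer loop
      vertex 25.7 18.8 0.0
      vertex 16.8 26.4 0.0
      vertex 13.4 13.4 8.3
    endloop
  endfacet
  facet normal -0.1071 0.5548 0.8251
    outer loop
      vertex 16.8 26.4 0.0
      vertex 5.4 24.2 0.0
      vertex 13.4 13.4 8.3
    endloop
  endfacet
  facet normal -0.5010 0.2627 0.8246
    outer loop
      vertex 5.4 24.2 0.0
      vertex 0.0 13.9 0.0
      vertex 13.4 13.4 8.3
    endloop
  endfacet
  facet normal -0.5188 -0.2279 0.8239
    outer loop
      vertex 0.0 13.9 0.0
      vertex 4.7 3.2 0.0
      vertex 13.4 13.4 8.3
    endloop
  endfacet
  facet normal -0.1463 -0.5463 0.8247
    outer loop
      vertex 4.7 3.2 0.0
      vertex 15.9 0.2 0.0
      vertex 13.4 13.4 8.3
    endloop
  endfacet
  facet normal 0.3382 -0.4542 0.8242
    outer loop
      vertex 15.9 0.2 0.0
      vertex 25.3 7.2 0.0
      vertex 13.4 13.4 8.3
    endloop
  endfacet
  facet normal 0.5651 -0.0195 0.8248
    outer loop
      vertex 25.3 7.2 0.0
      vertex 25.7 18.8 0.0
      vertex 13.4 13.4 8.3
    endloop
  endfacet
endsolid part

The G0 Z moves step by Δz≈2.1 mm. The G1 loops shrink linearly with z, so the solid tapers from its base footprint up to z≈8.3. Closing with a flat bottom cap and the tapered top and triangulating gives 12 facets — a regular 7-sided pyramid, base circumscribed radius ≈ 13.4 mm, apex at z ≈ 8.3 mm.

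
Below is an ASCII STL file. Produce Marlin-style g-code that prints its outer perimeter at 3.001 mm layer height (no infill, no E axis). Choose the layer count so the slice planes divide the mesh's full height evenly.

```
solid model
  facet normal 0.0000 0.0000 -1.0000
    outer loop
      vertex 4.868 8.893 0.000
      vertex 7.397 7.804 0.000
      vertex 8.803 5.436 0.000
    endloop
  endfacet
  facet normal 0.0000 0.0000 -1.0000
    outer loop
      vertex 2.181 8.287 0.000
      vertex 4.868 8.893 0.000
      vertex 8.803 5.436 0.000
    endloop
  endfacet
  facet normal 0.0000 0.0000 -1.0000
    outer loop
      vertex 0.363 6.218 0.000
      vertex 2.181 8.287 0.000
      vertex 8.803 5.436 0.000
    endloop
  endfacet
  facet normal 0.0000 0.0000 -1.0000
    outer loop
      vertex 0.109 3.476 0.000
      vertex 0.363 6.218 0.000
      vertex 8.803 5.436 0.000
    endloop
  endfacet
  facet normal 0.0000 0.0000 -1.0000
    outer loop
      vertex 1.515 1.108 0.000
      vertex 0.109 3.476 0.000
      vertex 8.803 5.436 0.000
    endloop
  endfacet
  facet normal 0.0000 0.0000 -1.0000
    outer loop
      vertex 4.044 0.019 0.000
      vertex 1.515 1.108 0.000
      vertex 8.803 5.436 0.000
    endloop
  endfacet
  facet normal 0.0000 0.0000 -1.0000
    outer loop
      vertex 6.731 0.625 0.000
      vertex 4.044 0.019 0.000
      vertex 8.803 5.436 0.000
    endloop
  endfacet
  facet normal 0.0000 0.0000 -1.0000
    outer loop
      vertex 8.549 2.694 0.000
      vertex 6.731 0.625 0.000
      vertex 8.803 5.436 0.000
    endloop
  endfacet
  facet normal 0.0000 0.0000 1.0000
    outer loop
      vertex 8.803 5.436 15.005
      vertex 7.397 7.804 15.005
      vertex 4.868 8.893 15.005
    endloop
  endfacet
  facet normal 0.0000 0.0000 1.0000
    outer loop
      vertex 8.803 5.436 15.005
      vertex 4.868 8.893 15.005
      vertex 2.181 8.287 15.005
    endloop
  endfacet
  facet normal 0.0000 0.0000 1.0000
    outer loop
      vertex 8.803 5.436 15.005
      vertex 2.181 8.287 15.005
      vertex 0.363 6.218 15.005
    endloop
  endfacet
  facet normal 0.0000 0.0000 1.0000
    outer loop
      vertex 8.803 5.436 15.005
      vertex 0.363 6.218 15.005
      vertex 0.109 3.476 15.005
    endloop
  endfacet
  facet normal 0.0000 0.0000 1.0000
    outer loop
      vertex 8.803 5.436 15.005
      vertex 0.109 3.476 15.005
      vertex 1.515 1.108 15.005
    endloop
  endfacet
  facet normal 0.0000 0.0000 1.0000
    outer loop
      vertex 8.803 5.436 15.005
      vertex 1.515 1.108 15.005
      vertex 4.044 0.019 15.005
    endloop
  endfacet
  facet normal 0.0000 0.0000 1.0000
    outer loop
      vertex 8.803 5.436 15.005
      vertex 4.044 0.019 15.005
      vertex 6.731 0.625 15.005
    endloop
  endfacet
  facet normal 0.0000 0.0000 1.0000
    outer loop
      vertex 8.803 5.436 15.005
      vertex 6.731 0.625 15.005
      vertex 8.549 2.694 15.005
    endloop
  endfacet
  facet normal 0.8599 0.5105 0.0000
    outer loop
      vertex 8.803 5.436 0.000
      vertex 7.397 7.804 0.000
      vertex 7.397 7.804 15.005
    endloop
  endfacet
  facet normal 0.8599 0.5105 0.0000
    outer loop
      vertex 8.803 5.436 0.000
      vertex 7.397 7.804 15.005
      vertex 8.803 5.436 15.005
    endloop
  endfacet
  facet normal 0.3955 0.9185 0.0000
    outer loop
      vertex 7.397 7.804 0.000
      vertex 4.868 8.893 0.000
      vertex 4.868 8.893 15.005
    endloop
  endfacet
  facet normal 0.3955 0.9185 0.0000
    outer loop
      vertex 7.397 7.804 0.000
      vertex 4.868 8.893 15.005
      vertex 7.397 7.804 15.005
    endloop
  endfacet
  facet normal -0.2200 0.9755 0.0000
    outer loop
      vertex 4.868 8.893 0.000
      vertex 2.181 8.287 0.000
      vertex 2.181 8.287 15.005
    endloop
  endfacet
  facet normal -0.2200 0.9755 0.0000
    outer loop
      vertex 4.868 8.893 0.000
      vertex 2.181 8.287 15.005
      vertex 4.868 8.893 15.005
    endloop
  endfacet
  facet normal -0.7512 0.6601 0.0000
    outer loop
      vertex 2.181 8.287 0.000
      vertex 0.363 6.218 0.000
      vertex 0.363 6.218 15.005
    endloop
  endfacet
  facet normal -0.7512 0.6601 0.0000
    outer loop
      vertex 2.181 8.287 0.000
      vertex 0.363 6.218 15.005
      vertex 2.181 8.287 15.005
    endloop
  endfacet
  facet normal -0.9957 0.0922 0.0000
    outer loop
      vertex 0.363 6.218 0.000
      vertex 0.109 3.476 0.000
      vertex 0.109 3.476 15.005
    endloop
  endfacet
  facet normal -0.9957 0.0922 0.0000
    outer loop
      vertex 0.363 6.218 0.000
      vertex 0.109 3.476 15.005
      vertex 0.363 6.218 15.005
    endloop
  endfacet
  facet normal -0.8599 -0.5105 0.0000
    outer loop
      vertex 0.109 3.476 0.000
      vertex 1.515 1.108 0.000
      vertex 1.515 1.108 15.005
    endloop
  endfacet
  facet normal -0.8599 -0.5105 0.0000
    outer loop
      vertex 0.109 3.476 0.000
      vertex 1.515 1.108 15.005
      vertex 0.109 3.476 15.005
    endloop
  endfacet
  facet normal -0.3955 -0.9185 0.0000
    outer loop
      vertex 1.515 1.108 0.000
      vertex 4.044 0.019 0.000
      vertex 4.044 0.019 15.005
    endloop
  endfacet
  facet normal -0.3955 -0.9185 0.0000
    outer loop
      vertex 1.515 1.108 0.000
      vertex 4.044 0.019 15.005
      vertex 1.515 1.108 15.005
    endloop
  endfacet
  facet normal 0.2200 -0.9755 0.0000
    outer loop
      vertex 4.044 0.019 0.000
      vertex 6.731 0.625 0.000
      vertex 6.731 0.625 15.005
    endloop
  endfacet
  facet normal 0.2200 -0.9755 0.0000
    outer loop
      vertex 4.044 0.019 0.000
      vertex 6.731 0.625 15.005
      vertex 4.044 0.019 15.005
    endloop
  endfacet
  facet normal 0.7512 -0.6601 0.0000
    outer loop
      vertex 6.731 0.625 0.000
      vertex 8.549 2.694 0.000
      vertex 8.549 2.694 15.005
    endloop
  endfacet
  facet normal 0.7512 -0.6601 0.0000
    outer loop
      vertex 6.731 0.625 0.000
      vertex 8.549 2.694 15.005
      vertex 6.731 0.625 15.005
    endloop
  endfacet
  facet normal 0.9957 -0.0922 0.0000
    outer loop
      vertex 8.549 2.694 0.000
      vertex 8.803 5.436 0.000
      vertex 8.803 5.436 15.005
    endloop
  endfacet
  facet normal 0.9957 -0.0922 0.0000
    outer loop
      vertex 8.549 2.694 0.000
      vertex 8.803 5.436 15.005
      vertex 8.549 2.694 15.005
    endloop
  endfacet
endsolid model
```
; perimeter-only toolpath
G21 ; units = mm
G90 ; absolute positioning
G28 ; home
; layer 1
G0 Z3.001
G0 X8.803 Y5.436
G1 X7.397 Y7.804
G1 X4.868 Y8.893
G1 X2.181 Y8.287
G1 X0.363 Y6.218
G1 X0.109 Y3.476
G1 X1.515 Y1.108
G1 X4.044 Y0.019
G1 X6.731 Y0.625
G1 X8.549 Y2.694
G1 X8.803 Y5.436
; layer 2
G0 Z6.002
G0 X8.803 Y5.436
G1 X7.397 Y7.804
G1 X4.868 Y8.893
G1 X2.181 Y8.287
G1 X0.363 Y6.218
G1 X0.109 Y3.476
G1 X1.515 Y1.108
G1 X4.044 Y0.019
G1 X6.731 Y0.625
G1 X8.549 Y2.694
G1 X8.803 Y5.436
; layer 3
G0 Z9.003
G0 X8.803 Y5.436
G1 X7.397 Y7.804
G1 X4.868 Y8.893
G1 X2.181 Y8.287
G1 X0.363 Y6.218
G1 X0.109 Y3.476
G1 X1.515 Y1.108
G1 X4.044 Y0.019
G1 X6.731 Y0.625
G1 X8.549 Y2.694
G1 X8.803 Y5.436
; layer 4
G0 Z12.004
G0 X8.803 Y5.436
G1 X7.397 Y7.804
G1 X4.868 Y8.893
G1 X2.181 Y8.287
G1 X0.363 Y6.218
G1 X0.109 Y3.476
G1 X1.515 Y1.108
G1 X4.044 Y0.019
G1 X6.731 Y0.625
G1 X8.549 Y2.694
G1 X8.803 Y5.436
; layer 5
G0 Z15.005
G0 X8.803 Y5.436
G1 X7.397 Y7.804
G1 X4.868 Y8.893
G1 X2.181 Y8.287
G1 X0.363 Y6.218
G1 X0.109 Y3.476
G1 X1.515 Y1.108
G1 X4.044 Y0.019
G1 X6.731 Y0.625
G1 X8.549 Y2.694
G1 X8.803 Y5.436
M2 ; end

The solid is a regular 10-sided prism (a cylinder approximated with 10 flat sides), circumscribed radius ≈ 4.46 mm, height ≈ 15 mm. Slicing at Δz = 3.001 mm — 5 equal slices spanning the solid's height, so layer i sits at z = i·h/5 — gives 5 non-empty perimeters. Each is a 10-segment closed polygon; G0 lifts to the layer z and rapids to the start vertex, then G1 traces the edges.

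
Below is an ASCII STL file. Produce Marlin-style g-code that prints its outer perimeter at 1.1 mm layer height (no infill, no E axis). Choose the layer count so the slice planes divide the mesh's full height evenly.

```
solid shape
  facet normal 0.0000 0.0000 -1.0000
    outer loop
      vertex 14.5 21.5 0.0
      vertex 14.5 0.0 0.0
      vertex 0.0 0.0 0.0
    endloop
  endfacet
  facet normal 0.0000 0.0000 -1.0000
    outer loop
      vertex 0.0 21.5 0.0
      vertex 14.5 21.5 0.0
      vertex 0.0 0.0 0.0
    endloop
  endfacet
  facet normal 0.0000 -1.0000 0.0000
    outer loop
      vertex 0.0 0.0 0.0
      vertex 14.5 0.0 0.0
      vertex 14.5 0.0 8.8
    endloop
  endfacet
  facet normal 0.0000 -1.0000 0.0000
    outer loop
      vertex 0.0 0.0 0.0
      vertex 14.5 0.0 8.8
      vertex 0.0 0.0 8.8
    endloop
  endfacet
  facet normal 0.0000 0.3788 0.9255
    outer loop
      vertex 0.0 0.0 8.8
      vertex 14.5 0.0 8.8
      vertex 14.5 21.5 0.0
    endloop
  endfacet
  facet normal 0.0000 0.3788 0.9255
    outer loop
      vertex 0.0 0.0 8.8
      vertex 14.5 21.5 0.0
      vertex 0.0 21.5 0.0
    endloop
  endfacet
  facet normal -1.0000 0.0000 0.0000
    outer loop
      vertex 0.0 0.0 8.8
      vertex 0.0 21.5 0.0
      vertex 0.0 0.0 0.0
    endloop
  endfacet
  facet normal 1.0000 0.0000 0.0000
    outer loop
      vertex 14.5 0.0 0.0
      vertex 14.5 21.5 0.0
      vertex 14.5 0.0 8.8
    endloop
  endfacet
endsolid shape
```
; perimeter-only toolpath
G21 ; units = mm
G90 ; absolute positioning
G28 ; home
; layer 1
G0 Z1.1
G0 X0.0 Y0.0
G1 X14.5 Y0.0
G1 X14.5 Y18.8
G1 X0.0 Y18.8
G1 X0.0 Y0.0
; layer 2
G0 Z2.2
G0 X0.0 Y0.0
G1 X14.5 Y0.0
G1 X14.5 Y16.1
G1 X0.0 Y16.1
G1 X0.0 Y0.0
; layer 3
G0 Z3.3
G0 X0.0 Y0.0
G1 X14.5 Y0.0
G1 X14.5 Y13.4
G1 X0.0 Y13.4
G1 X0.0 Y0.0
; layer 4
G0 Z4.4
G0 X0.0 Y0.0
G1 X14.5 Y0.0
G1 X14.5 Y10.8
G1 X0.0 Y10.8
G1 X0.0 Y0.0
; layer 5
G0 Z5.5
G0 X0.0 Y0.0
G1 X14.5 Y0.0
G1 X14.5 Y8.1
G1 X0.0 Y8.1
G1 X0.0 Y0.0
; layer 6
G0 Z6.6
G0 X0.0 Y0.0
G1 X14.5 Y0.0
G1 X14.5 Y5.4
G1 X0.0 Y5.4
G1 X0.0 Y0.0
; layer 7
G0 Z7.7
G0 X0.0 Y0.0
G1 X14.5 Y0.0
G1 X14.5 Y2.7
G1 X0.0 Y2.7
G1 X0.0 Y0.0
M2 ; end

The solid is a wedge (ramp): 14.5 × 21.5 mm base, rising to 8.8 mm along the y=0 edge and sloping linearly to z=0 at y=21.5. Slicing at Δz = 1.1 mm — 8 equal slices spanning the solid's height, so layer i sits at z = i·h/8 — gives 7 non-empty perimeters. Each is a 4-segment closed polygon; G0 lifts to the layer z and rapids to the start vertex, then G1 traces the edges. The cross-section shrinks linearly with z (the slice at the apex is degenerate and omitted).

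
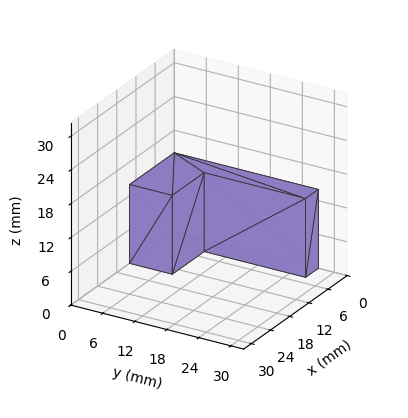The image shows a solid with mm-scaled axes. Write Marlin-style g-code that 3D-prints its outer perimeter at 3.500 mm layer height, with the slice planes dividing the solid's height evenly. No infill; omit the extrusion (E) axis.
Reading the render: the shape is an L-shaped prism: outer 14 × 27 mm, arm thicknesses ≈ 8 mm (horizontal) and 4 mm (vertical), extruded 14 mm in z (dimensions read to the nearest mm from the axis ticks). For the g-code, the solid's height is divided into equal slices at the stated Δz and each level perimeter traced with G1 moves after a G0 lift.

; perimeter-only toolpath
G21 ; units = mm
G90 ; absolute positioning
G28 ; home
; layer 1
G0 Z3.500
G0 X0.000 Y0.000
G1 X14.000 Y0.000
G1 X14.000 Y8.000
G1 X4.000 Y8.000
G1 X4.000 Y27.000
G1 X0.000 Y27.000
G1 X0.000 Y0.000
; layer 2
G0 Z7.000
G0 X0.000 Y0.000
G1 X14.000 Y0.000
G1 X14.000 Y8.000
G1 X4.000 Y8.000
G1 X4.000 Y27.000
G1 X0.000 Y27.000
G1 X0.000 Y0.000
; layer 3
G0 Z10.500
G0 X0.000 Y0.000
G1 X14.000 Y0.000
G1 X14.000 Y8.000
G1 X4.000 Y8.000
G1 X4.000 Y27.000
G1 X0.000 Y27.000
G1 X0.000 Y0.000
; layer 4
G0 Z14.000
G0 X0.000 Y0.000
G1 X14.000 Y0.000
G1 X14.000 Y8.000
G1 X4.000 Y8.000
G1 X4.000 Y27.000
G1 X0.000 Y27.000
G1 X0.000 Y0.000
M2 ; end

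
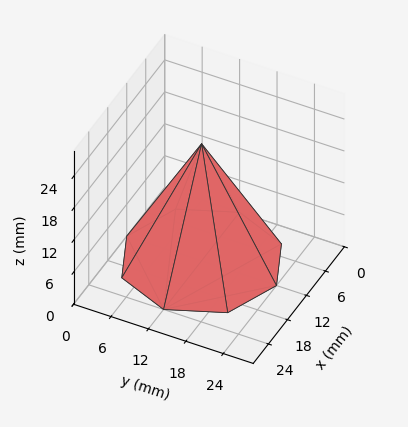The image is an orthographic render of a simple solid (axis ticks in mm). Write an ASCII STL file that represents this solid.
Reading the render: the shape is a regular 8-sided pyramid, base circumscribed radius ≈ 12 mm, apex at z ≈ 22 mm (dimensions read to the nearest mm from the axis ticks). For the STL, each face is triangulated and given an outward normal.

solid part
  facet normal 0.0000 0.0000 -1.0000
    outer loop
      vertex 12.000 24.000 0.000
      vertex 20.485 20.485 0.000
      vertex 24.000 12.000 0.000
    endloop
  endfacet
  facet normal 0.0000 0.0000 -1.0000
    outer loop
      vertex 3.515 20.485 0.000
      vertex 12.000 24.000 0.000
      vertex 24.000 12.000 0.000
    endloop
  endfacet
  facet normal 0.0000 0.0000 -1.0000
    outer loop
      vertex 0.000 12.000 0.000
      vertex 3.515 20.485 0.000
      vertex 24.000 12.000 0.000
    endloop
  endfacet
  facet normal 0.0000 0.0000 -1.0000
    outer loop
      vertex 3.515 3.515 0.000
      vertex 0.000 12.000 0.000
      vertex 24.000 12.000 0.000
    endloop
  endfacet
  facet normal 0.0000 0.0000 -1.0000
    outer loop
      vertex 12.000 0.000 0.000
      vertex 3.515 3.515 0.000
      vertex 24.000 12.000 0.000
    endloop
  endfacet
  facet normal 0.0000 0.0000 -1.0000
    outer loop
      vertex 20.485 3.515 0.000
      vertex 12.000 0.000 0.000
      vertex 24.000 12.000 0.000
    endloop
  endfacet
  facet normal 0.8250 0.3418 0.4500
    outer loop
      vertex 24.000 12.000 0.000
      vertex 20.485 20.485 0.000
      vertex 12.000 12.000 22.000
    endloop
  endfacet
  facet normal 0.3418 0.8250 0.4500
    outer loop
      vertex 20.485 20.485 0.000
      vertex 12.000 24.000 0.000
      vertex 12.000 12.000 22.000
    endloop
  endfacet
  facet normal -0.3418 0.8250 0.4500
    outer loop
      vertex 12.000 24.000 0.000
      vertex 3.515 20.485 0.000
      vertex 12.000 12.000 22.000
    endloop
  endfacet
  facet normal -0.8250 0.3418 0.4500
    outer loop
      vertex 3.515 20.485 0.000
      vertex 0.000 12.000 0.000
      vertex 12.000 12.000 22.000
    endloop
  endfacet
  facet normal -0.8250 -0.3418 0.4500
    outer loop
      vertex 0.000 12.000 0.000
      vertex 3.515 3.515 0.000
      vertex 12.000 12.000 22.000
    endloop
  endfacet
  facet normal -0.3418 -0.8250 0.4500
    outer loop
      vertex 3.515 3.515 0.000
      vertex 12.000 0.000 0.000
      vertex 12.000 12.000 22.000
    endloop
  endfacet
  facet normal 0.3418 -0.8250 0.4500
    outer loop
      vertex 12.000 0.000 0.000
      vertex 20.485 3.515 0.000
      vertex 12.000 12.000 22.000
    endloop
  endfacet
  facet normal 0.8250 -0.3418 0.4500
    outer loop
      vertex 20.485 3.515 0.000
      vertex 24.000 12.000 0.000
      vertex 12.000 12.000 22.000
    endloop
  endfacet
endsolid part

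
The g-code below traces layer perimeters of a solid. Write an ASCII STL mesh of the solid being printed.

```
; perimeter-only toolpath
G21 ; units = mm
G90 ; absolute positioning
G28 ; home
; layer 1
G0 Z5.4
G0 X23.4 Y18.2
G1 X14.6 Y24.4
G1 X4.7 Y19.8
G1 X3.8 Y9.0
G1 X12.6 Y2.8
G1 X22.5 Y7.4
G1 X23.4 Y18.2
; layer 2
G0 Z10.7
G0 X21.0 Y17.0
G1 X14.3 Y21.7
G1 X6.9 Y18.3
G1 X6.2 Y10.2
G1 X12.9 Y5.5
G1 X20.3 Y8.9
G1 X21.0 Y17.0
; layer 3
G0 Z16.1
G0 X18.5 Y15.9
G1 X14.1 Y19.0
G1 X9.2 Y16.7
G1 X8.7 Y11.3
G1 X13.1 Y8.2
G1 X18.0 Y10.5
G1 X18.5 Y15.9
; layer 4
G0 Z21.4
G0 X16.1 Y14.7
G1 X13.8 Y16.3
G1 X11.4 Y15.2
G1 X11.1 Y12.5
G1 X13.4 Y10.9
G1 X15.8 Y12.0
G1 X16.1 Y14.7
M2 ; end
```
solid part
  facet normal 0.0000 0.0000 -1.0000
    outer loop
      vertex 2.5 21.4 0.0
      vertex 14.8 27.1 0.0
      vertex 25.9 19.3 0.0
    endloop
  endfacet
  facet normal 0.0000 0.0000 -1.0000
    outer loop
      vertex 1.3 7.9 0.0
      vertex 2.5 21.4 0.0
      vertex 25.9 19.3 0.0
    endloop
  endfacet
  facet normal 0.0000 0.0000 -1.0000
    outer loop
      vertex 12.4 0.1 0.0
      vertex 1.3 7.9 0.0
      vertex 25.9 19.3 0.0
    endloop
  endfacet
  facet normal 0.0000 0.0000 -1.0000
    outer loop
      vertex 24.7 5.8 0.0
      vertex 12.4 0.1 0.0
      vertex 25.9 19.3 0.0
    endloop
  endfacet
  facet normal 0.5267 0.7495 0.4011
    outer loop
      vertex 25.9 19.3 0.0
      vertex 14.8 27.1 0.0
      vertex 13.6 13.6 26.8
    endloop
  endfacet
  facet normal -0.3851 0.8310 0.4014
    outer loop
      vertex 14.8 27.1 0.0
      vertex 2.5 21.4 0.0
      vertex 13.6 13.6 26.8
    endloop
  endfacet
  facet normal -0.9123 0.0811 0.4015
    outer loop
      vertex 2.5 21.4 0.0
      vertex 1.3 7.9 0.0
      vertex 13.6 13.6 26.8
    endloop
  endfacet
  facet normal -0.5267 -0.7495 0.4011
    outer loop
      vertex 1.3 7.9 0.0
      vertex 12.4 0.1 0.0
      vertex 13.6 13.6 26.8
    endloop
  endfacet
  facet normal 0.3851 -0.8310 0.4014
    outer loop
      vertex 12.4 0.1 0.0
      vertex 24.7 5.8 0.0
      vertex 13.6 13.6 26.8
    endloop
  endfacet
  facet normal 0.9123 -0.0811 0.4015
    outer loop
      vertex 24.7 5.8 0.0
      vertex 25.9 19.3 0.0
      vertex 13.6 13.6 26.8
    endloop
  endfacet
endsolid part

The G0 Z moves step by Δz≈5.4 mm. The G1 loops shrink linearly with z, so the solid tapers from its base footprint up to z≈26.8. Closing with a flat bottom cap and the tapered top and triangulating gives 10 facets — a regular 6-sided pyramid, base circumscribed radius ≈ 13.6 mm, apex at z ≈ 26.8 mm.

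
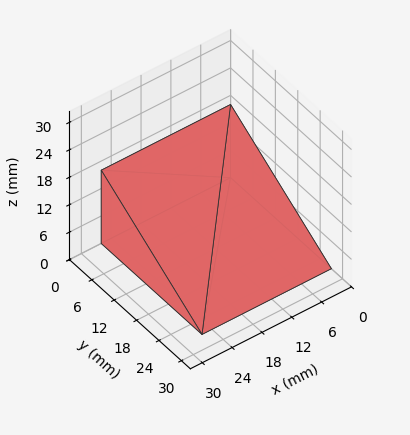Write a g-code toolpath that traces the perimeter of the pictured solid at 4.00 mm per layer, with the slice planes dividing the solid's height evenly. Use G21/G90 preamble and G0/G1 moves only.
Reading the render: the shape is a wedge (ramp): 26 × 27 mm base, rising to 16 mm along the y=0 edge and sloping linearly to z=0 at y=27 (dimensions read to the nearest mm from the axis ticks). For the g-code, the solid's height is divided into equal slices at the stated Δz and each level perimeter traced with G1 moves after a G0 lift.

; perimeter-only toolpath
G21 ; units = mm
G90 ; absolute positioning
G28 ; home
; layer 1
G0 Z4.00
G0 X0.00 Y0.00
G1 X26.00 Y0.00
G1 X26.00 Y20.25
G1 X0.00 Y20.25
G1 X0.00 Y0.00
; layer 2
G0 Z8.00
G0 X0.00 Y0.00
G1 X26.00 Y0.00
G1 X26.00 Y13.50
G1 X0.00 Y13.50
G1 X0.00 Y0.00
; layer 3
G0 Z12.00
G0 X0.00 Y0.00
G1 X26.00 Y0.00
G1 X26.00 Y6.75
G1 X0.00 Y6.75
G1 X0.00 Y0.00
M2 ; end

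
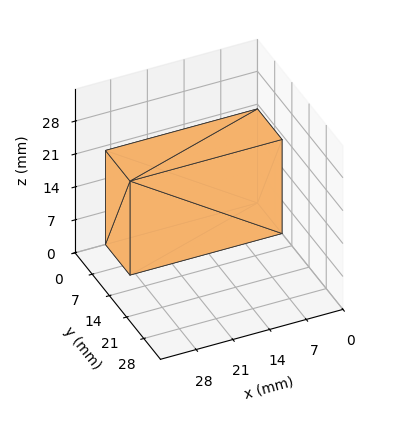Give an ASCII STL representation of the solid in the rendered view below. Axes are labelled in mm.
Reading the render: the shape is a rectangular box, roughly 29 × 10 mm footprint and 20 mm tall (dimensions read to the nearest mm from the axis ticks). For the STL, each face is triangulated and given an outward normal.

solid part
  facet normal 0.0000 0.0000 -1.0000
    outer loop
      vertex 29.0 10.0 0.0
      vertex 29.0 0.0 0.0
      vertex 0.0 0.0 0.0
    endloop
  endfacet
  facet normal 0.0000 0.0000 -1.0000
    outer loop
      vertex 0.0 10.0 0.0
      vertex 29.0 10.0 0.0
      vertex 0.0 0.0 0.0
    endloop
  endfacet
  facet normal 0.0000 0.0000 1.0000
    outer loop
      vertex 0.0 0.0 20.0
      vertex 29.0 0.0 20.0
      vertex 29.0 10.0 20.0
    endloop
  endfacet
  facet normal 0.0000 0.0000 1.0000
    outer loop
      vertex 0.0 0.0 20.0
      vertex 29.0 10.0 20.0
      vertex 0.0 10.0 20.0
    endloop
  endfacet
  facet normal 0.0000 -1.0000 0.0000
    outer loop
      vertex 0.0 0.0 0.0
      vertex 29.0 0.0 0.0
      vertex 29.0 0.0 20.0
    endloop
  endfacet
  facet normal 0.0000 -1.0000 0.0000
    outer loop
      vertex 0.0 0.0 0.0
      vertex 29.0 0.0 20.0
      vertex 0.0 0.0 20.0
    endloop
  endfacet
  facet normal 0.0000 1.0000 0.0000
    outer loop
      vertex 29.0 10.0 20.0
      vertex 29.0 10.0 0.0
      vertex 0.0 10.0 0.0
    endloop
  endfacet
  facet normal 0.0000 1.0000 0.0000
    outer loop
      vertex 0.0 10.0 20.0
      vertex 29.0 10.0 20.0
      vertex 0.0 10.0 0.0
    endloop
  endfacet
  facet normal -1.0000 0.0000 0.0000
    outer loop
      vertex 0.0 10.0 20.0
      vertex 0.0 10.0 0.0
      vertex 0.0 0.0 0.0
    endloop
  endfacet
  facet normal -1.0000 0.0000 0.0000
    outer loop
      vertex 0.0 0.0 20.0
      vertex 0.0 10.0 20.0
      vertex 0.0 0.0 0.0
    endloop
  endfacet
  facet normal 1.0000 0.0000 0.0000
    outer loop
      vertex 29.0 0.0 0.0
      vertex 29.0 10.0 0.0
      vertex 29.0 10.0 20.0
    endloop
  endfacet
  facet normal 1.0000 0.0000 0.0000
    outer loop
      vertex 29.0 0.0 0.0
      vertex 29.0 10.0 20.0
      vertex 29.0 0.0 20.0
    endloop
  endfacet
endsolid part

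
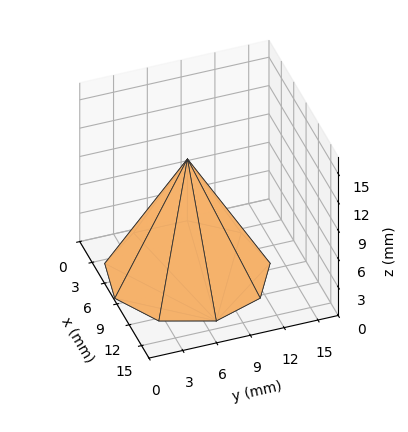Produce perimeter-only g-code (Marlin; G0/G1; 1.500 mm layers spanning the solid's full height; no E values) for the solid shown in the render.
Reading the render: the shape is a regular 9-sided pyramid, base circumscribed radius ≈ 7 mm, apex at z ≈ 12 mm (dimensions read to the nearest mm from the axis ticks). For the g-code, the solid's height is divided into equal slices at the stated Δz and each level perimeter traced with G1 moves after a G0 lift.

; perimeter-only toolpath
G21 ; units = mm
G90 ; absolute positioning
G28 ; home
; layer 1
G0 Z1.500
G0 X13.125 Y7.000
G1 X11.692 Y10.938
G1 X8.064 Y13.032
G1 X3.938 Y12.304
G1 X1.244 Y9.095
G1 X1.244 Y4.905
G1 X3.938 Y1.696
G1 X8.064 Y0.968
G1 X11.692 Y3.062
G1 X13.125 Y7.000
; layer 2
G0 Z3.000
G0 X12.250 Y7.000
G1 X11.021 Y10.375
G1 X7.912 Y12.171
G1 X4.375 Y11.546
G1 X2.067 Y8.796
G1 X2.067 Y5.204
G1 X4.375 Y2.454
G1 X7.912 Y1.829
G1 X11.021 Y3.625
G1 X12.250 Y7.000
; layer 3
G0 Z4.500
G0 X11.375 Y7.000
G1 X10.351 Y9.812
G1 X7.760 Y11.309
G1 X4.812 Y10.789
G1 X2.889 Y8.496
G1 X2.889 Y5.504
G1 X4.812 Y3.211
G1 X7.760 Y2.691
G1 X10.351 Y4.188
G1 X11.375 Y7.000
; layer 4
G0 Z6.000
G0 X10.500 Y7.000
G1 X9.681 Y9.250
G1 X7.608 Y10.447
G1 X5.250 Y10.031
G1 X3.711 Y8.197
G1 X3.711 Y5.803
G1 X5.250 Y3.969
G1 X7.608 Y3.553
G1 X9.681 Y4.750
G1 X10.500 Y7.000
; layer 5
G0 Z7.500
G0 X9.625 Y7.000
G1 X9.011 Y8.688
G1 X7.456 Y9.585
G1 X5.688 Y9.273
G1 X4.533 Y7.898
G1 X4.533 Y6.102
G1 X5.688 Y4.727
G1 X7.456 Y4.415
G1 X9.011 Y5.312
G1 X9.625 Y7.000
; layer 6
G0 Z9.000
G0 X8.750 Y7.000
G1 X8.341 Y8.125
G1 X7.304 Y8.723
G1 X6.125 Y8.515
G1 X5.356 Y7.598
G1 X5.356 Y6.402
G1 X6.125 Y5.484
G1 X7.304 Y5.277
G1 X8.341 Y5.875
G1 X8.750 Y7.000
; layer 7
G0 Z10.500
G0 X7.875 Y7.000
G1 X7.670 Y7.562
G1 X7.152 Y7.862
G1 X6.562 Y7.758
G1 X6.178 Y7.299
G1 X6.178 Y6.701
G1 X6.562 Y6.242
G1 X7.152 Y6.138
G1 X7.670 Y6.438
G1 X7.875 Y7.000
M2 ; end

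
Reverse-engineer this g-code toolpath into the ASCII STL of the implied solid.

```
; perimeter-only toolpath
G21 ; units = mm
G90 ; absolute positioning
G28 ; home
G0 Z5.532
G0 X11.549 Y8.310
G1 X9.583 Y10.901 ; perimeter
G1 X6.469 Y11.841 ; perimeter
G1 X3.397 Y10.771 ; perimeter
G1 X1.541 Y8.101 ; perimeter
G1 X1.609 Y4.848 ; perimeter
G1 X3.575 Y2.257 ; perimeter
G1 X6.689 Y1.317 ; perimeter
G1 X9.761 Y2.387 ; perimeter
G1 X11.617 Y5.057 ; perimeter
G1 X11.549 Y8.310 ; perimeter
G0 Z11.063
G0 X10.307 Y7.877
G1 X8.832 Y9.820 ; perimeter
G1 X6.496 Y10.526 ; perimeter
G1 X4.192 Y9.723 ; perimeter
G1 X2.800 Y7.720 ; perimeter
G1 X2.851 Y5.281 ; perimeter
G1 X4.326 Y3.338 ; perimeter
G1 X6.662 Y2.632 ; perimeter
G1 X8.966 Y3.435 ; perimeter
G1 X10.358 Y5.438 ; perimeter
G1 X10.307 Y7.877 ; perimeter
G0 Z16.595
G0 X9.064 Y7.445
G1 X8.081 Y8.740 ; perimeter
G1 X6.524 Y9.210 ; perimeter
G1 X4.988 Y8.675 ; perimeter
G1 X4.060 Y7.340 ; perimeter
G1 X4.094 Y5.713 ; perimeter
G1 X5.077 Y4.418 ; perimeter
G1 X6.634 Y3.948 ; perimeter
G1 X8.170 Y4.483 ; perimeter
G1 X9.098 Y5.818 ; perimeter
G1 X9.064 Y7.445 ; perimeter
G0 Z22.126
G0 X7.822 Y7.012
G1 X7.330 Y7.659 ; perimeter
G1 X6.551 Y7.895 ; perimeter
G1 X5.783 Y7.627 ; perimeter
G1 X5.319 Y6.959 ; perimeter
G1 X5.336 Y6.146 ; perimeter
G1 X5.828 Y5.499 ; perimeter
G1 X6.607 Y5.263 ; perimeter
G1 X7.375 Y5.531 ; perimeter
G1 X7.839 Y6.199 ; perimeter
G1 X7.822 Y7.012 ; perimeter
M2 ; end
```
solid part
  facet normal 0.0000 0.0000 -1.0000
    outer loop
      vertex 6.441 13.157 0.000
      vertex 10.334 11.981 0.000
      vertex 12.792 8.743 0.000
    endloop
  endfacet
  facet normal 0.0000 0.0000 -1.0000
    outer loop
      vertex 2.601 11.819 0.000
      vertex 6.441 13.157 0.000
      vertex 12.792 8.743 0.000
    endloop
  endfacet
  facet normal 0.0000 0.0000 -1.0000
    outer loop
      vertex 0.281 8.481 0.000
      vertex 2.601 11.819 0.000
      vertex 12.792 8.743 0.000
    endloop
  endfacet
  facet normal 0.0000 0.0000 -1.0000
    outer loop
      vertex 0.366 4.415 0.000
      vertex 0.281 8.481 0.000
      vertex 12.792 8.743 0.000
    endloop
  endfacet
  facet normal 0.0000 0.0000 -1.0000
    outer loop
      vertex 2.824 1.177 0.000
      vertex 0.366 4.415 0.000
      vertex 12.792 8.743 0.000
    endloop
  endfacet
  facet normal 0.0000 0.0000 -1.0000
    outer loop
      vertex 6.717 0.001 0.000
      vertex 2.824 1.177 0.000
      vertex 12.792 8.743 0.000
    endloop
  endfacet
  facet normal 0.0000 0.0000 -1.0000
    outer loop
      vertex 10.557 1.339 0.000
      vertex 6.717 0.001 0.000
      vertex 12.792 8.743 0.000
    endloop
  endfacet
  facet normal 0.0000 0.0000 -1.0000
    outer loop
      vertex 12.877 4.677 0.000
      vertex 10.557 1.339 0.000
      vertex 12.792 8.743 0.000
    endloop
  endfacet
  facet normal 0.7769 0.5897 0.2207
    outer loop
      vertex 12.792 8.743 0.000
      vertex 10.334 11.981 0.000
      vertex 6.579 6.579 27.658
    endloop
  endfacet
  facet normal 0.2820 0.9337 0.2207
    outer loop
      vertex 10.334 11.981 0.000
      vertex 6.441 13.157 0.000
      vertex 6.579 6.579 27.658
    endloop
  endfacet
  facet normal -0.3209 0.9210 0.2207
    outer loop
      vertex 6.441 13.157 0.000
      vertex 2.601 11.819 0.000
      vertex 6.579 6.579 27.658
    endloop
  endfacet
  facet normal -0.8009 0.5567 0.2207
    outer loop
      vertex 2.601 11.819 0.000
      vertex 0.281 8.481 0.000
      vertex 6.579 6.579 27.658
    endloop
  endfacet
  facet normal -0.9751 -0.0204 0.2206
    outer loop
      vertex 0.281 8.481 0.000
      vertex 0.366 4.415 0.000
      vertex 6.579 6.579 27.658
    endloop
  endfacet
  facet normal -0.7769 -0.5897 0.2207
    outer loop
      vertex 0.366 4.415 0.000
      vertex 2.824 1.177 0.000
      vertex 6.579 6.579 27.658
    endloop
  endfacet
  facet normal -0.2820 -0.9337 0.2207
    outer loop
      vertex 2.824 1.177 0.000
      vertex 6.717 0.001 0.000
      vertex 6.579 6.579 27.658
    endloop
  endfacet
  facet normal 0.3209 -0.9210 0.2207
    outer loop
      vertex 6.717 0.001 0.000
      vertex 10.557 1.339 0.000
      vertex 6.579 6.579 27.658
    endloop
  endfacet
  facet normal 0.8009 -0.5567 0.2207
    outer loop
      vertex 10.557 1.339 0.000
      vertex 12.877 4.677 0.000
      vertex 6.579 6.579 27.658
    endloop
  endfacet
  facet normal 0.9751 0.0204 0.2206
    outer loop
      vertex 12.877 4.677 0.000
      vertex 12.792 8.743 0.000
      vertex 6.579 6.579 27.658
    endloop
  endfacet
endsolid part

The G0 Z moves step by Δz≈5.532 mm. The G1 loops shrink linearly with z, so the solid tapers from its base footprint up to z≈27.7. Closing with a flat bottom cap and the tapered top and triangulating gives 18 facets — a regular 10-sided pyramid, base circumscribed radius ≈ 6.58 mm, apex at z ≈ 27.7 mm.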